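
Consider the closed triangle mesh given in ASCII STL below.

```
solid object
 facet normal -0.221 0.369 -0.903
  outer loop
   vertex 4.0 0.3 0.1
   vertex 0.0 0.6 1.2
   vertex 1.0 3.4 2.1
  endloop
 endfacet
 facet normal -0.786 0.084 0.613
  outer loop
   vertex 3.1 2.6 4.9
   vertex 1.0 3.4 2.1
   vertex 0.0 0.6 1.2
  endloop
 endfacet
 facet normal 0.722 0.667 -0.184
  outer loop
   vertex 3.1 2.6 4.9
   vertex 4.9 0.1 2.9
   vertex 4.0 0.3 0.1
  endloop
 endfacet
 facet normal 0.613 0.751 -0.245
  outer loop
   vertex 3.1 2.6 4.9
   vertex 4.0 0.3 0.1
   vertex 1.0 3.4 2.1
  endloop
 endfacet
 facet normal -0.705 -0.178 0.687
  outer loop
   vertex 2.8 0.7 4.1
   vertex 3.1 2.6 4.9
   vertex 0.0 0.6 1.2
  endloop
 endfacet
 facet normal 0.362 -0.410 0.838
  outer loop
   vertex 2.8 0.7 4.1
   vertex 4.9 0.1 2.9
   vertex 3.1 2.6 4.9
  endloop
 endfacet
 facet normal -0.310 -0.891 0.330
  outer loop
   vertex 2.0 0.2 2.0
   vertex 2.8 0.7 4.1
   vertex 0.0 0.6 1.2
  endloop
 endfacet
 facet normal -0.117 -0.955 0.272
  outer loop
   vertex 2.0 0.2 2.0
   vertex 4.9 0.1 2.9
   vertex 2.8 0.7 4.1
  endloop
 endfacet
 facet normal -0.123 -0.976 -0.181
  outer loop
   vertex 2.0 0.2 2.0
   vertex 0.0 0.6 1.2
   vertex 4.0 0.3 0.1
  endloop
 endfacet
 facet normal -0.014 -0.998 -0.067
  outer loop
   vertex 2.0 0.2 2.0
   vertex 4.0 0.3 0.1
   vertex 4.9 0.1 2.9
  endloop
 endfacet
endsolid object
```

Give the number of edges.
15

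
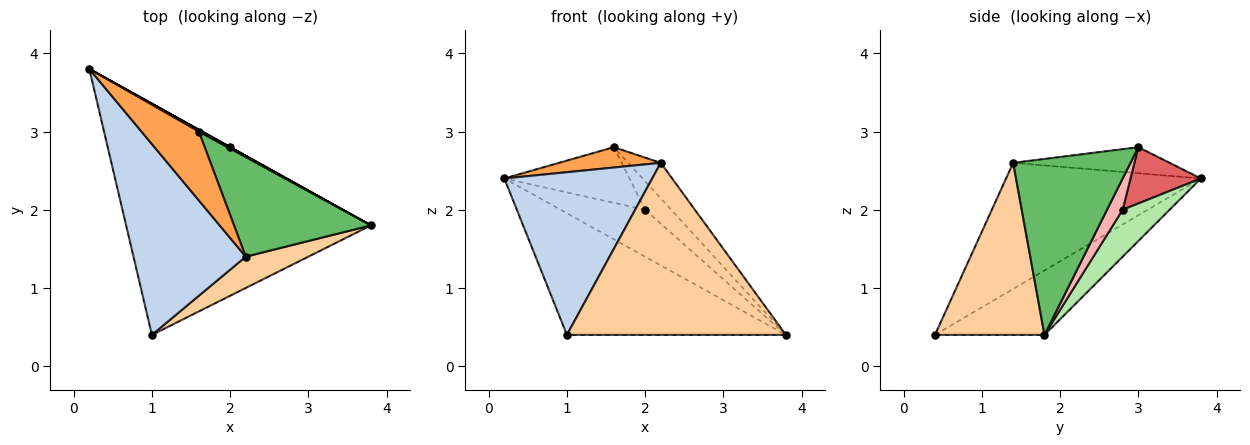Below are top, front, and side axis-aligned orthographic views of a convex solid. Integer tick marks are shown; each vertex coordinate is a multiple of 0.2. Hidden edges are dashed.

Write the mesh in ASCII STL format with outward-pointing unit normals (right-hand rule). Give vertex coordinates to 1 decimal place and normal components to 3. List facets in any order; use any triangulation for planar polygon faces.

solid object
 facet normal -0.227 0.454 -0.862
  outer loop
   vertex 1.0 0.4 0.4
   vertex 0.2 3.8 2.4
   vertex 3.8 1.8 0.4
  endloop
 endfacet
 facet normal -0.650 -0.493 0.579
  outer loop
   vertex 2.2 1.4 2.6
   vertex 0.2 3.8 2.4
   vertex 1.0 0.4 0.4
  endloop
 endfacet
 facet normal -0.400 -0.260 0.879
  outer loop
   vertex 2.2 1.4 2.6
   vertex 1.6 3.0 2.8
   vertex 0.2 3.8 2.4
  endloop
 endfacet
 facet normal 0.441 -0.883 0.161
  outer loop
   vertex 2.2 1.4 2.6
   vertex 1.0 0.4 0.4
   vertex 3.8 1.8 0.4
  endloop
 endfacet
 facet normal 0.771 0.214 0.600
  outer loop
   vertex 2.2 1.4 2.6
   vertex 3.8 1.8 0.4
   vertex 1.6 3.0 2.8
  endloop
 endfacet
 facet normal 0.486 0.874 0.000
  outer loop
   vertex 2.0 2.8 2.0
   vertex 3.8 1.8 0.4
   vertex 0.2 3.8 2.4
  endloop
 endfacet
 facet normal 0.490 0.871 0.027
  outer loop
   vertex 2.0 2.8 2.0
   vertex 0.2 3.8 2.4
   vertex 1.6 3.0 2.8
  endloop
 endfacet
 facet normal 0.514 0.857 0.043
  outer loop
   vertex 2.0 2.8 2.0
   vertex 1.6 3.0 2.8
   vertex 3.8 1.8 0.4
  endloop
 endfacet
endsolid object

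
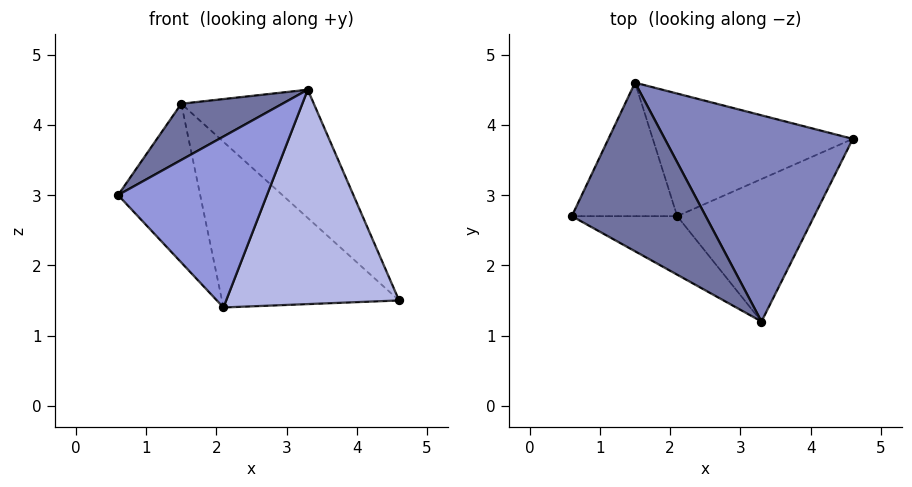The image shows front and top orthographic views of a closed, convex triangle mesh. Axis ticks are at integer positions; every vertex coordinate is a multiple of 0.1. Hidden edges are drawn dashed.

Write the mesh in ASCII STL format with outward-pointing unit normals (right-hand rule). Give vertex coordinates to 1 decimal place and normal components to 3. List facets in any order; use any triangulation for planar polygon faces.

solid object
 facet normal -0.575 -0.259 0.776
  outer loop
   vertex 1.5 4.6 4.3
   vertex 0.6 2.7 3.0
   vertex 3.3 1.2 4.5
  endloop
 endfacet
 facet normal 0.670 0.392 0.630
  outer loop
   vertex 1.5 4.6 4.3
   vertex 3.3 1.2 4.5
   vertex 4.6 3.8 1.5
  endloop
 endfacet
 facet normal -0.327 -0.894 -0.306
  outer loop
   vertex 2.1 2.7 1.4
   vertex 3.3 1.2 4.5
   vertex 0.6 2.7 3.0
  endloop
 endfacet
 facet normal 0.362 -0.776 -0.516
  outer loop
   vertex 2.1 2.7 1.4
   vertex 4.6 3.8 1.5
   vertex 3.3 1.2 4.5
  endloop
 endfacet
 facet normal -0.566 0.631 -0.531
  outer loop
   vertex 2.1 2.7 1.4
   vertex 0.6 2.7 3.0
   vertex 1.5 4.6 4.3
  endloop
 endfacet
 facet normal -0.313 0.763 -0.565
  outer loop
   vertex 2.1 2.7 1.4
   vertex 1.5 4.6 4.3
   vertex 4.6 3.8 1.5
  endloop
 endfacet
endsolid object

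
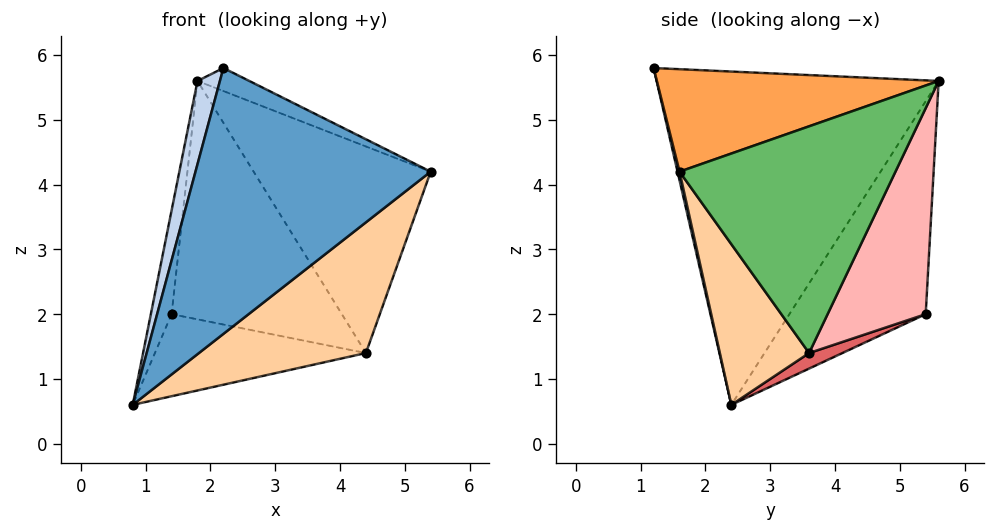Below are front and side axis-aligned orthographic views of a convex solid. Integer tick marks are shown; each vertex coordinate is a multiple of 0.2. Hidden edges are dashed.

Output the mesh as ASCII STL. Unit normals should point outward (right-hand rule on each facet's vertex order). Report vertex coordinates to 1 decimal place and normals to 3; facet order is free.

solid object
 facet normal 0.008 -0.974 -0.227
  outer loop
   vertex 2.2 1.2 5.8
   vertex 0.8 2.4 0.6
   vertex 5.4 1.6 4.2
  endloop
 endfacet
 facet normal -0.967 -0.077 0.243
  outer loop
   vertex 2.2 1.2 5.8
   vertex 1.8 5.6 5.6
   vertex 0.8 2.4 0.6
  endloop
 endfacet
 facet normal 0.438 0.080 0.896
  outer loop
   vertex 2.2 1.2 5.8
   vertex 5.4 1.6 4.2
   vertex 1.8 5.6 5.6
  endloop
 endfacet
 facet normal 0.368 -0.689 -0.624
  outer loop
   vertex 4.4 3.6 1.4
   vertex 5.4 1.6 4.2
   vertex 0.8 2.4 0.6
  endloop
 endfacet
 facet normal 0.761 0.624 0.174
  outer loop
   vertex 4.4 3.6 1.4
   vertex 1.8 5.6 5.6
   vertex 5.4 1.6 4.2
  endloop
 endfacet
 facet normal -0.984 0.150 0.101
  outer loop
   vertex 1.4 5.4 2.0
   vertex 0.8 2.4 0.6
   vertex 1.8 5.6 5.6
  endloop
 endfacet
 facet normal 0.065 0.411 -0.909
  outer loop
   vertex 1.4 5.4 2.0
   vertex 4.4 3.6 1.4
   vertex 0.8 2.4 0.6
  endloop
 endfacet
 facet normal 0.497 0.862 -0.103
  outer loop
   vertex 1.4 5.4 2.0
   vertex 1.8 5.6 5.6
   vertex 4.4 3.6 1.4
  endloop
 endfacet
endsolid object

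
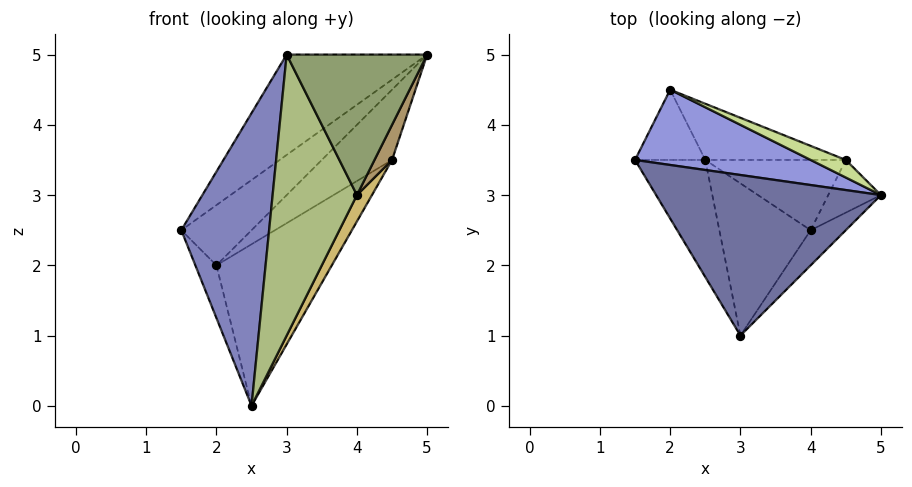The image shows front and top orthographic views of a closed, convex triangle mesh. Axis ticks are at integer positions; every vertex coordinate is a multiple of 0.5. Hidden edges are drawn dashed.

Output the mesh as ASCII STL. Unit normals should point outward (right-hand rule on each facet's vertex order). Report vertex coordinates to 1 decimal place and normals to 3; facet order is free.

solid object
 facet normal -0.468 0.468 0.749
  outer loop
   vertex 3.0 1.0 5.0
   vertex 5.0 3.0 5.0
   vertex 1.5 3.5 2.5
  endloop
 endfacet
 facet normal -0.680 -0.680 -0.272
  outer loop
   vertex 2.5 3.5 0.0
   vertex 3.0 1.0 5.0
   vertex 1.5 3.5 2.5
  endloop
 endfacet
 facet normal -0.424 0.566 0.707
  outer loop
   vertex 2.0 4.5 2.0
   vertex 1.5 3.5 2.5
   vertex 5.0 3.0 5.0
  endloop
 endfacet
 facet normal -0.894 0.268 -0.358
  outer loop
   vertex 2.0 4.5 2.0
   vertex 2.5 3.5 0.0
   vertex 1.5 3.5 2.5
  endloop
 endfacet
 facet normal 0.696 -0.696 -0.174
  outer loop
   vertex 4.0 2.5 3.0
   vertex 5.0 3.0 5.0
   vertex 3.0 1.0 5.0
  endloop
 endfacet
 facet normal 0.344 -0.826 -0.447
  outer loop
   vertex 4.0 2.5 3.0
   vertex 3.0 1.0 5.0
   vertex 2.5 3.5 0.0
  endloop
 endfacet
 facet normal 0.236 0.943 0.236
  outer loop
   vertex 4.5 3.5 3.5
   vertex 2.0 4.5 2.0
   vertex 5.0 3.0 5.0
  endloop
 endfacet
 facet normal 0.498 0.819 -0.285
  outer loop
   vertex 4.5 3.5 3.5
   vertex 2.5 3.5 0.0
   vertex 2.0 4.5 2.0
  endloop
 endfacet
 facet normal 0.889 -0.254 -0.381
  outer loop
   vertex 4.5 3.5 3.5
   vertex 5.0 3.0 5.0
   vertex 4.0 2.5 3.0
  endloop
 endfacet
 facet normal 0.854 -0.183 -0.488
  outer loop
   vertex 4.5 3.5 3.5
   vertex 4.0 2.5 3.0
   vertex 2.5 3.5 0.0
  endloop
 endfacet
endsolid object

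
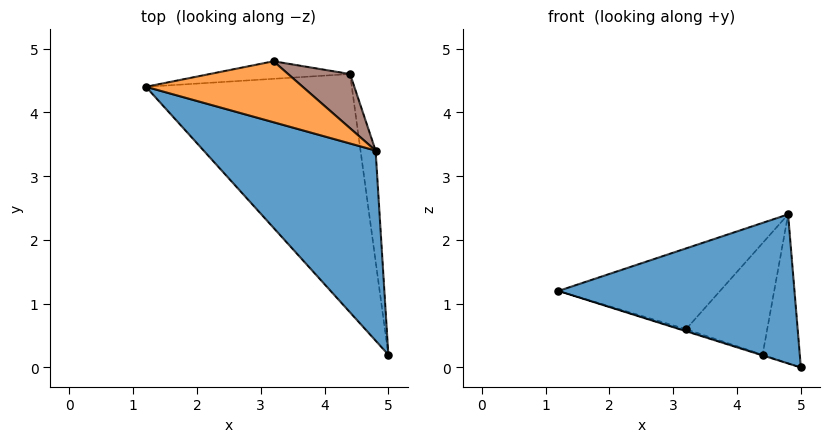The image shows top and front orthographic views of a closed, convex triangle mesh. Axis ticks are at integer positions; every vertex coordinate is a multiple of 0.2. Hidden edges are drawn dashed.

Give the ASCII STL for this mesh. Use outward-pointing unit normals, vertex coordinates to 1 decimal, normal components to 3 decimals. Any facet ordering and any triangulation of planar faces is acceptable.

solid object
 facet normal -0.398 -0.566 0.722
  outer loop
   vertex 4.8 3.4 2.4
   vertex 1.2 4.4 1.2
   vertex 5.0 0.2 0.0
  endloop
 endfacet
 facet normal 0.021 0.798 0.602
  outer loop
   vertex 3.2 4.8 0.6
   vertex 1.2 4.4 1.2
   vertex 4.8 3.4 2.4
  endloop
 endfacet
 facet normal -0.298 0.003 -0.954
  outer loop
   vertex 4.4 4.6 0.2
   vertex 5.0 0.2 0.0
   vertex 1.2 4.4 1.2
  endloop
 endfacet
 facet normal -0.302 0.086 -0.949
  outer loop
   vertex 4.4 4.6 0.2
   vertex 1.2 4.4 1.2
   vertex 3.2 4.8 0.6
  endloop
 endfacet
 facet normal 0.985 0.139 -0.103
  outer loop
   vertex 4.4 4.6 0.2
   vertex 4.8 3.4 2.4
   vertex 5.0 0.2 0.0
  endloop
 endfacet
 facet normal 0.283 0.863 0.419
  outer loop
   vertex 4.4 4.6 0.2
   vertex 3.2 4.8 0.6
   vertex 4.8 3.4 2.4
  endloop
 endfacet
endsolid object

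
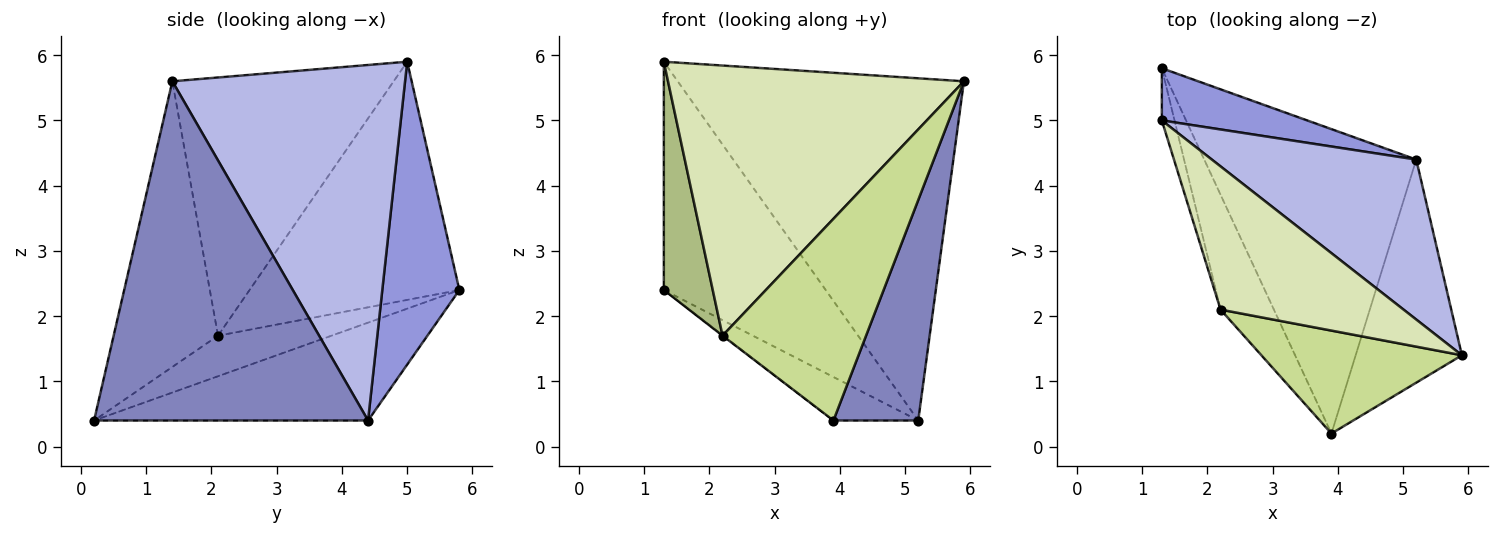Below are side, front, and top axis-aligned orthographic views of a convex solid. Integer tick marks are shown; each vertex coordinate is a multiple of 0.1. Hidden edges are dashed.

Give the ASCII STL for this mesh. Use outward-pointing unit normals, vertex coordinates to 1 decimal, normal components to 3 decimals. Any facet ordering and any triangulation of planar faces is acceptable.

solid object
 facet normal -0.416 0.129 -0.900
  outer loop
   vertex 5.2 4.4 0.4
   vertex 3.9 0.2 0.4
   vertex 1.3 5.8 2.4
  endloop
 endfacet
 facet normal 0.915 -0.283 -0.287
  outer loop
   vertex 5.2 4.4 0.4
   vertex 5.9 1.4 5.6
   vertex 3.9 0.2 0.4
  endloop
 endfacet
 facet normal 0.421 0.884 0.202
  outer loop
   vertex 5.2 4.4 0.4
   vertex 1.3 5.8 2.4
   vertex 1.3 5.0 5.9
  endloop
 endfacet
 facet normal 0.593 0.729 0.341
  outer loop
   vertex 5.2 4.4 0.4
   vertex 1.3 5.0 5.9
   vertex 5.9 1.4 5.6
  endloop
 endfacet
 facet normal -0.605 0.003 -0.796
  outer loop
   vertex 2.2 2.1 1.7
   vertex 1.3 5.8 2.4
   vertex 3.9 0.2 0.4
  endloop
 endfacet
 facet normal -0.973 -0.227 -0.052
  outer loop
   vertex 2.2 2.1 1.7
   vertex 1.3 5.0 5.9
   vertex 1.3 5.8 2.4
  endloop
 endfacet
 facet normal -0.544 -0.748 0.382
  outer loop
   vertex 2.2 2.1 1.7
   vertex 3.9 0.2 0.4
   vertex 5.9 1.4 5.6
  endloop
 endfacet
 facet normal -0.551 -0.737 0.391
  outer loop
   vertex 2.2 2.1 1.7
   vertex 5.9 1.4 5.6
   vertex 1.3 5.0 5.9
  endloop
 endfacet
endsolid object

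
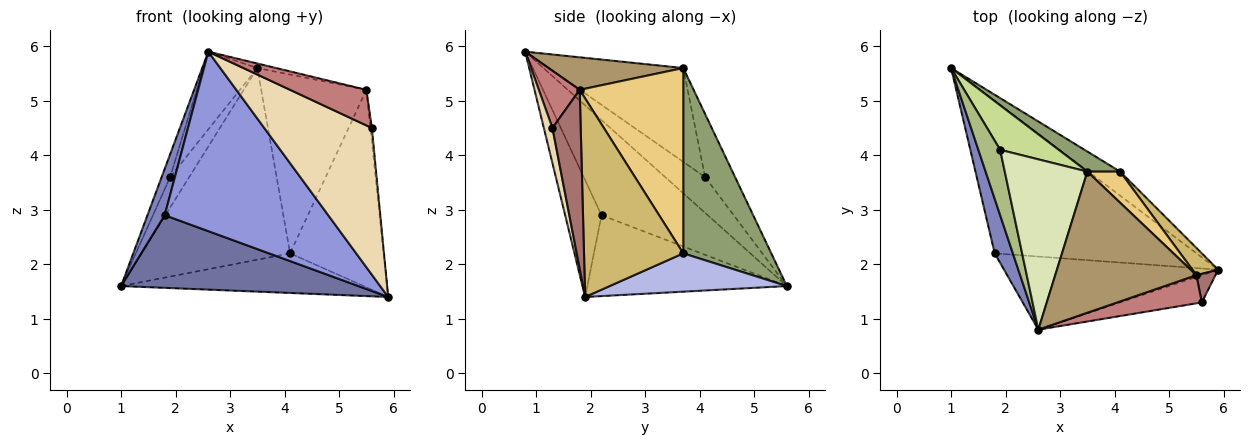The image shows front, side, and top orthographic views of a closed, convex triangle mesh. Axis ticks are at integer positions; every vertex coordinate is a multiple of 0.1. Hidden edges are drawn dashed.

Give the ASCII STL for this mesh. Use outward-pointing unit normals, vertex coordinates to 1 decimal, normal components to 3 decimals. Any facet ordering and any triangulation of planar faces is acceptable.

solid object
 facet normal -0.340 -0.405 -0.849
  outer loop
   vertex 1.8 2.2 2.9
   vertex 1.0 5.6 1.6
   vertex 5.9 1.9 1.4
  endloop
 endfacet
 facet normal -0.970 -0.157 0.185
  outer loop
   vertex 1.8 2.2 2.9
   vertex 2.6 0.8 5.9
   vertex 1.0 5.6 1.6
  endloop
 endfacet
 facet normal -0.202 -0.907 -0.370
  outer loop
   vertex 1.8 2.2 2.9
   vertex 5.9 1.9 1.4
   vertex 2.6 0.8 5.9
  endloop
 endfacet
 facet normal 0.530 0.725 -0.440
  outer loop
   vertex 4.1 3.7 2.2
   vertex 5.9 1.9 1.4
   vertex 1.0 5.6 1.6
  endloop
 endfacet
 facet normal 0.508 0.857 0.090
  outer loop
   vertex 4.1 3.7 2.2
   vertex 1.0 5.6 1.6
   vertex 3.5 3.7 5.6
  endloop
 endfacet
 facet normal -0.840 0.179 0.512
  outer loop
   vertex 1.9 4.1 3.6
   vertex 1.0 5.6 1.6
   vertex 2.6 0.8 5.9
  endloop
 endfacet
 facet normal -0.664 0.423 0.616
  outer loop
   vertex 1.9 4.1 3.6
   vertex 3.5 3.7 5.6
   vertex 1.0 5.6 1.6
  endloop
 endfacet
 facet normal -0.719 0.288 0.633
  outer loop
   vertex 1.9 4.1 3.6
   vertex 2.6 0.8 5.9
   vertex 3.5 3.7 5.6
  endloop
 endfacet
 facet normal 0.224 0.031 0.974
  outer loop
   vertex 5.5 1.8 5.2
   vertex 3.5 3.7 5.6
   vertex 2.6 0.8 5.9
  endloop
 endfacet
 facet normal 0.725 0.683 0.094
  outer loop
   vertex 5.5 1.8 5.2
   vertex 5.9 1.9 1.4
   vertex 4.1 3.7 2.2
  endloop
 endfacet
 facet normal 0.696 0.707 0.123
  outer loop
   vertex 5.5 1.8 5.2
   vertex 4.1 3.7 2.2
   vertex 3.5 3.7 5.6
  endloop
 endfacet
 facet normal 0.078 -0.980 -0.182
  outer loop
   vertex 5.6 1.3 4.5
   vertex 2.6 0.8 5.9
   vertex 5.9 1.9 1.4
  endloop
 endfacet
 facet normal 0.993 0.050 0.106
  outer loop
   vertex 5.6 1.3 4.5
   vertex 5.9 1.9 1.4
   vertex 5.5 1.8 5.2
  endloop
 endfacet
 facet normal 0.387 -0.723 0.572
  outer loop
   vertex 5.6 1.3 4.5
   vertex 5.5 1.8 5.2
   vertex 2.6 0.8 5.9
  endloop
 endfacet
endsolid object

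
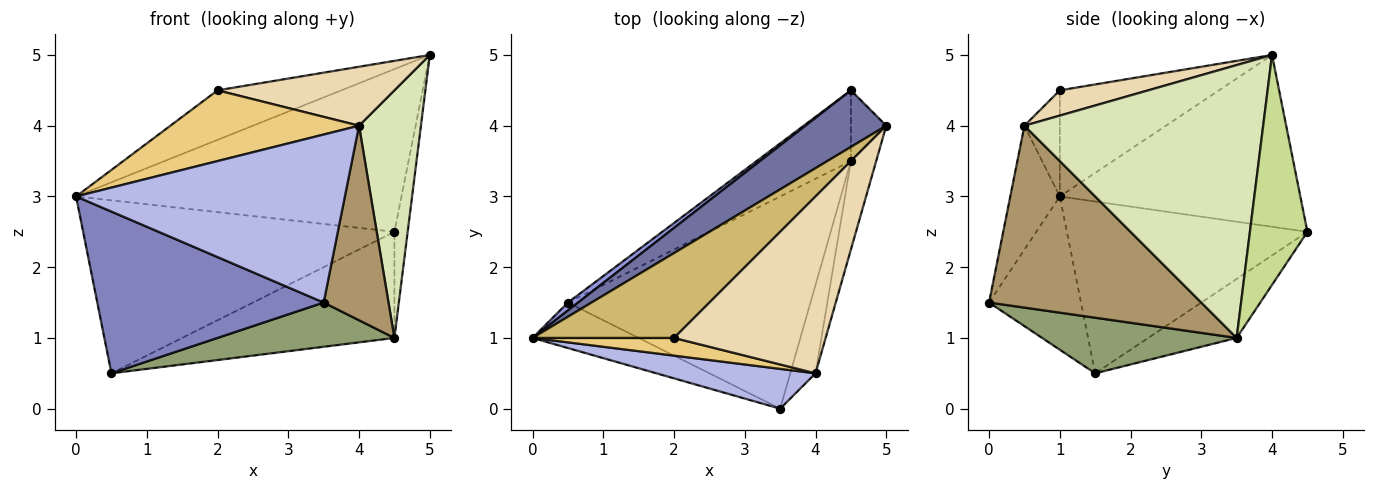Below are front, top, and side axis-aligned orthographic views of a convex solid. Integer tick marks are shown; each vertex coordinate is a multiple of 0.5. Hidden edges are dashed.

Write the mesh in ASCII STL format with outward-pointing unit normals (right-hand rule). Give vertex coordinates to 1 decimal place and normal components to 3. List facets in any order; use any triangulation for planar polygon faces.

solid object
 facet normal -0.572 0.774 0.269
  outer loop
   vertex 4.5 4.5 2.5
   vertex 0.0 1.0 3.0
   vertex 5.0 4.0 5.0
  endloop
 endfacet
 facet normal -0.364 -0.897 -0.252
  outer loop
   vertex 0.5 1.5 0.5
   vertex 3.5 0.0 1.5
   vertex 0.0 1.0 3.0
  endloop
 endfacet
 facet normal -0.611 0.791 0.036
  outer loop
   vertex 0.5 1.5 0.5
   vertex 0.0 1.0 3.0
   vertex 4.5 4.5 2.5
  endloop
 endfacet
 facet normal -0.176 -0.958 0.227
  outer loop
   vertex 4.0 0.5 4.0
   vertex 0.0 1.0 3.0
   vertex 3.5 0.0 1.5
  endloop
 endfacet
 facet normal 0.219 -0.199 -0.955
  outer loop
   vertex 4.5 3.5 1.0
   vertex 3.5 0.0 1.5
   vertex 0.5 1.5 0.5
  endloop
 endfacet
 facet normal -0.328 0.786 -0.524
  outer loop
   vertex 4.5 3.5 1.0
   vertex 0.5 1.5 0.5
   vertex 4.5 4.5 2.5
  endloop
 endfacet
 facet normal 0.964 0.222 -0.148
  outer loop
   vertex 4.5 3.5 1.0
   vertex 4.5 4.5 2.5
   vertex 5.0 4.0 5.0
  endloop
 endfacet
 facet normal 0.964 -0.250 -0.089
  outer loop
   vertex 4.5 3.5 1.0
   vertex 5.0 4.0 5.0
   vertex 4.0 0.5 4.0
  endloop
 endfacet
 facet normal 0.948 -0.290 -0.132
  outer loop
   vertex 4.5 3.5 1.0
   vertex 4.0 0.5 4.0
   vertex 3.5 0.0 1.5
  endloop
 endfacet
 facet normal -0.544 0.423 0.725
  outer loop
   vertex 2.0 1.0 4.5
   vertex 5.0 4.0 5.0
   vertex 0.0 1.0 3.0
  endloop
 endfacet
 facet normal -0.179 -0.954 0.239
  outer loop
   vertex 2.0 1.0 4.5
   vertex 0.0 1.0 3.0
   vertex 4.0 0.5 4.0
  endloop
 endfacet
 facet normal 0.156 -0.312 0.937
  outer loop
   vertex 2.0 1.0 4.5
   vertex 4.0 0.5 4.0
   vertex 5.0 4.0 5.0
  endloop
 endfacet
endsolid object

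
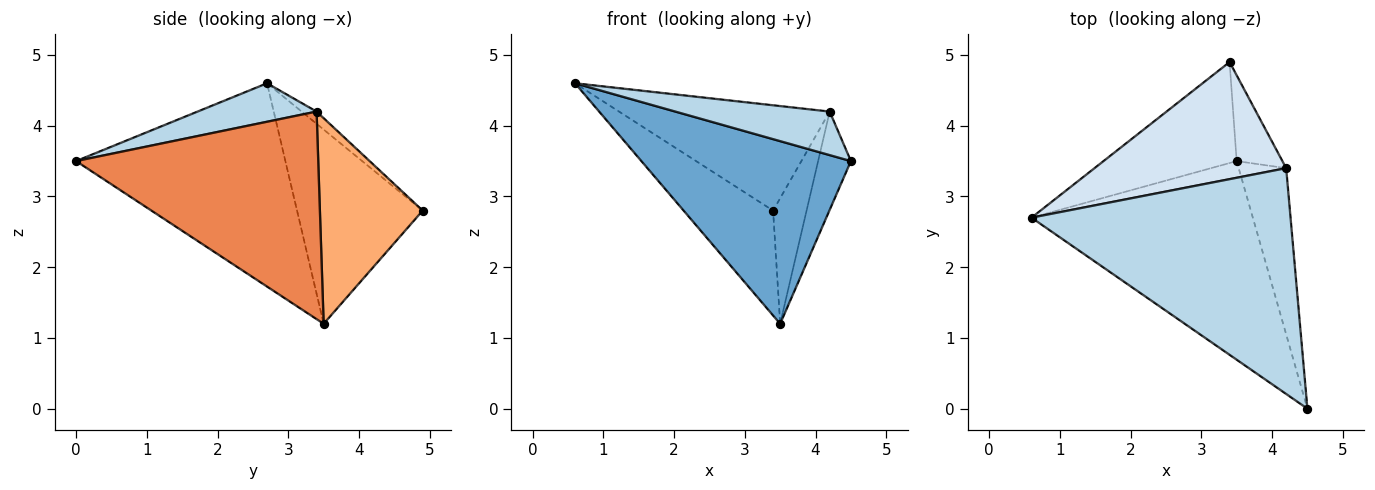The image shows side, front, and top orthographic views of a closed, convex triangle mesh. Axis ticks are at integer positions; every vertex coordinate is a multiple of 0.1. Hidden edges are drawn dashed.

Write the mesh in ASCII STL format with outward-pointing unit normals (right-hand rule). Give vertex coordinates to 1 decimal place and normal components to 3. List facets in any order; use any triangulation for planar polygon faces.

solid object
 facet normal -0.560 -0.561 -0.610
  outer loop
   vertex 3.5 3.5 1.2
   vertex 4.5 0.0 3.5
   vertex 0.6 2.7 4.6
  endloop
 endfacet
 facet normal -0.711 0.506 -0.488
  outer loop
   vertex 3.5 3.5 1.2
   vertex 0.6 2.7 4.6
   vertex 3.4 4.9 2.8
  endloop
 endfacet
 facet normal 0.144 -0.187 0.972
  outer loop
   vertex 4.2 3.4 4.2
   vertex 0.6 2.7 4.6
   vertex 4.5 0.0 3.5
  endloop
 endfacet
 facet normal -0.047 0.668 0.743
  outer loop
   vertex 4.2 3.4 4.2
   vertex 3.4 4.9 2.8
   vertex 0.6 2.7 4.6
  endloop
 endfacet
 facet normal 0.966 0.131 -0.221
  outer loop
   vertex 4.2 3.4 4.2
   vertex 4.5 0.0 3.5
   vertex 3.5 3.5 1.2
  endloop
 endfacet
 facet normal 0.930 0.303 -0.207
  outer loop
   vertex 4.2 3.4 4.2
   vertex 3.5 3.5 1.2
   vertex 3.4 4.9 2.8
  endloop
 endfacet
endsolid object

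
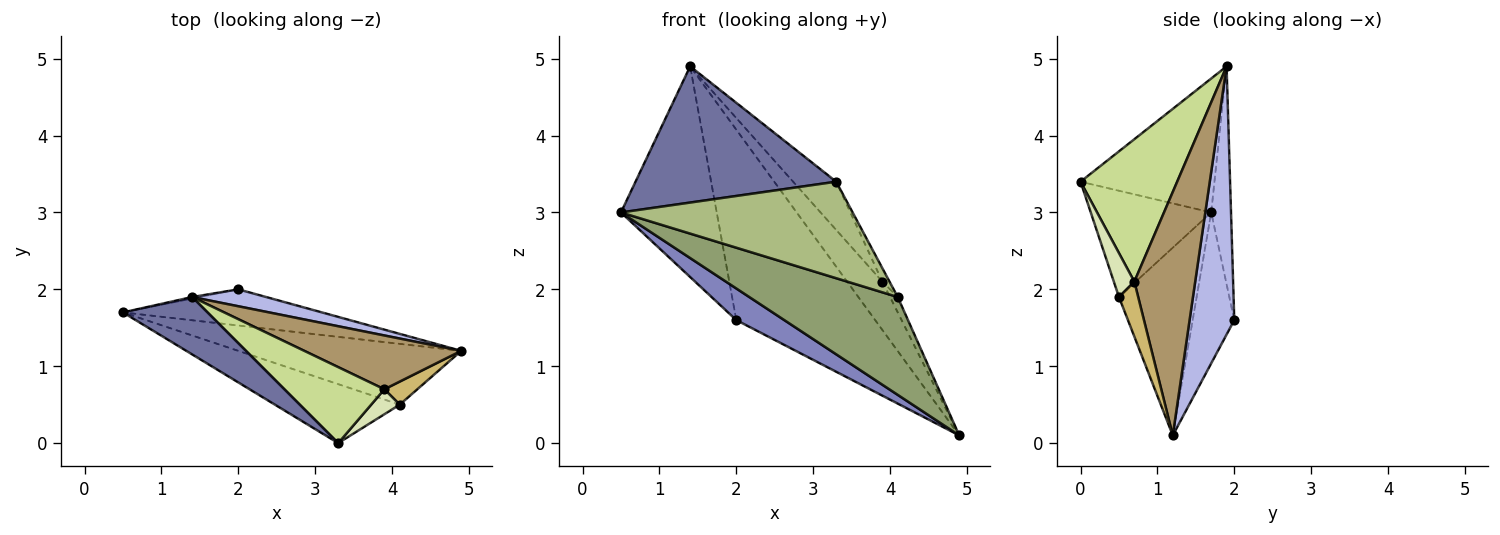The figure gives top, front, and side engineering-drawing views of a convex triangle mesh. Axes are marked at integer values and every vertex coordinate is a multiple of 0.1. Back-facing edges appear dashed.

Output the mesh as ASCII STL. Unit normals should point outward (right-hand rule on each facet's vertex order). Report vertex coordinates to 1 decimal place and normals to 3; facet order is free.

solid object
 facet normal -0.524 -0.785 0.331
  outer loop
   vertex 1.4 1.9 4.9
   vertex 0.5 1.7 3.0
   vertex 3.3 0.0 3.4
  endloop
 endfacet
 facet normal -0.496 -0.572 -0.654
  outer loop
   vertex 2.0 2.0 1.6
   vertex 4.9 1.2 0.1
   vertex 0.5 1.7 3.0
  endloop
 endfacet
 facet normal -0.203 0.979 -0.007
  outer loop
   vertex 2.0 2.0 1.6
   vertex 0.5 1.7 3.0
   vertex 1.4 1.9 4.9
  endloop
 endfacet
 facet normal 0.305 0.949 0.084
  outer loop
   vertex 2.0 2.0 1.6
   vertex 1.4 1.9 4.9
   vertex 4.9 1.2 0.1
  endloop
 endfacet
 facet normal -0.406 -0.776 -0.482
  outer loop
   vertex 4.1 0.5 1.9
   vertex 0.5 1.7 3.0
   vertex 4.9 1.2 0.1
  endloop
 endfacet
 facet normal -0.406 -0.780 -0.476
  outer loop
   vertex 4.1 0.5 1.9
   vertex 3.3 0.0 3.4
   vertex 0.5 1.7 3.0
  endloop
 endfacet
 facet normal 0.769 0.343 0.540
  outer loop
   vertex 3.9 0.7 2.1
   vertex 1.4 1.9 4.9
   vertex 3.3 0.0 3.4
  endloop
 endfacet
 facet normal 0.805 0.282 0.523
  outer loop
   vertex 3.9 0.7 2.1
   vertex 3.3 0.0 3.4
   vertex 4.1 0.5 1.9
  endloop
 endfacet
 facet normal 0.756 0.438 0.487
  outer loop
   vertex 3.9 0.7 2.1
   vertex 4.9 1.2 0.1
   vertex 1.4 1.9 4.9
  endloop
 endfacet
 facet normal 0.811 0.324 0.487
  outer loop
   vertex 3.9 0.7 2.1
   vertex 4.1 0.5 1.9
   vertex 4.9 1.2 0.1
  endloop
 endfacet
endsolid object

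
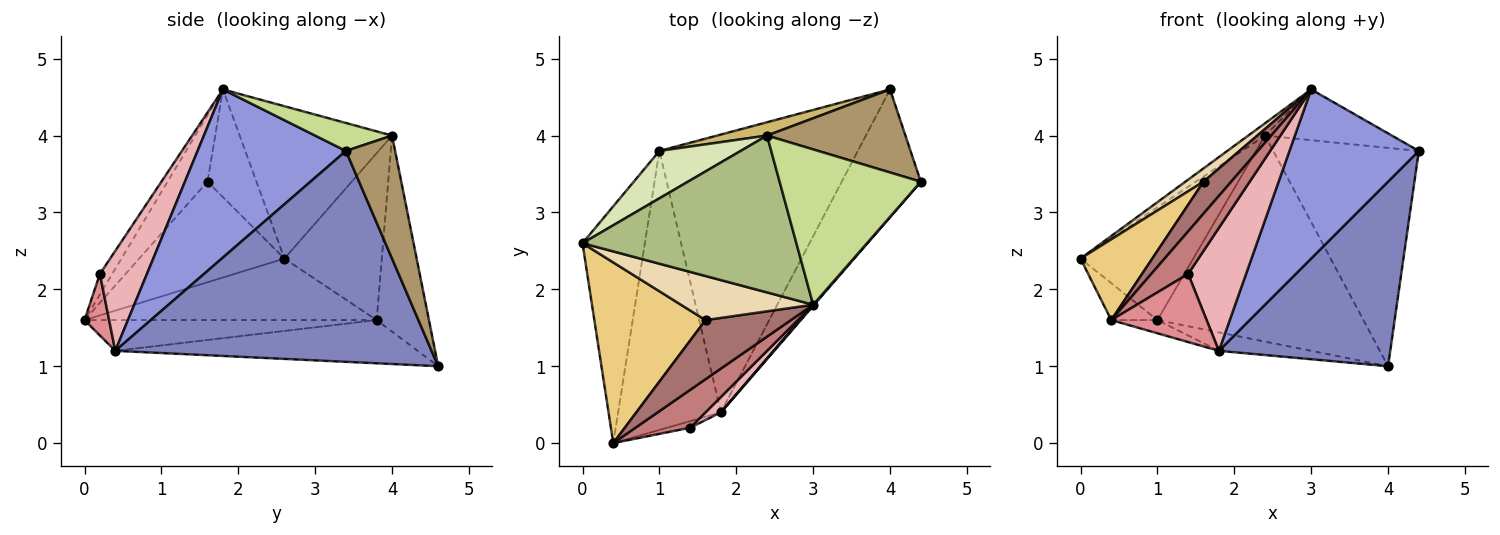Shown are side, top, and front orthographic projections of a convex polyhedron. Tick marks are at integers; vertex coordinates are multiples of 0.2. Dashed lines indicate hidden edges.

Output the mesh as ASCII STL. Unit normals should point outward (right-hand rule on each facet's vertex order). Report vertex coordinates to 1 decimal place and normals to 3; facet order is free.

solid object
 facet normal -0.698 0.110 -0.707
  outer loop
   vertex 1.0 3.8 1.6
   vertex 0.4 0.0 1.6
   vertex 0.0 2.6 2.4
  endloop
 endfacet
 facet normal 0.835 -0.452 -0.313
  outer loop
   vertex 1.8 0.4 1.2
   vertex 4.0 4.6 1.0
   vertex 4.4 3.4 3.8
  endloop
 endfacet
 facet normal 0.754 -0.657 0.005
  outer loop
   vertex 1.8 0.4 1.2
   vertex 4.4 3.4 3.8
   vertex 3.0 1.8 4.6
  endloop
 endfacet
 facet normal -0.286 0.045 -0.957
  outer loop
   vertex 1.8 0.4 1.2
   vertex 0.4 0.0 1.6
   vertex 1.0 3.8 1.6
  endloop
 endfacet
 facet normal -0.212 0.065 -0.975
  outer loop
   vertex 1.8 0.4 1.2
   vertex 1.0 3.8 1.6
   vertex 4.0 4.6 1.0
  endloop
 endfacet
 facet normal -0.579 0.064 0.813
  outer loop
   vertex 2.4 4.0 4.0
   vertex 0.0 2.6 2.4
   vertex 3.0 1.8 4.6
  endloop
 endfacet
 facet normal 0.185 0.305 0.934
  outer loop
   vertex 2.4 4.0 4.0
   vertex 3.0 1.8 4.6
   vertex 4.4 3.4 3.8
  endloop
 endfacet
 facet normal -0.623 0.721 0.303
  outer loop
   vertex 2.4 4.0 4.0
   vertex 1.0 3.8 1.6
   vertex 0.0 2.6 2.4
  endloop
 endfacet
 facet normal 0.301 0.891 0.339
  outer loop
   vertex 2.4 4.0 4.0
   vertex 4.4 3.4 3.8
   vertex 4.0 4.6 1.0
  endloop
 endfacet
 facet normal -0.245 0.967 0.063
  outer loop
   vertex 2.4 4.0 4.0
   vertex 4.0 4.6 1.0
   vertex 1.0 3.8 1.6
  endloop
 endfacet
 facet normal -0.637 -0.315 0.704
  outer loop
   vertex 1.6 1.6 3.4
   vertex 0.0 2.6 2.4
   vertex 0.4 0.0 1.6
  endloop
 endfacet
 facet normal -0.615 -0.228 0.755
  outer loop
   vertex 1.6 1.6 3.4
   vertex 3.0 1.8 4.6
   vertex 0.0 2.6 2.4
  endloop
 endfacet
 facet normal -0.566 -0.392 0.725
  outer loop
   vertex 1.6 1.6 3.4
   vertex 0.4 0.0 1.6
   vertex 3.0 1.8 4.6
  endloop
 endfacet
 facet normal -0.242 -0.725 0.645
  outer loop
   vertex 1.4 0.2 2.2
   vertex 3.0 1.8 4.6
   vertex 0.4 0.0 1.6
  endloop
 endfacet
 facet normal 0.249 -0.964 -0.093
  outer loop
   vertex 1.4 0.2 2.2
   vertex 0.4 0.0 1.6
   vertex 1.8 0.4 1.2
  endloop
 endfacet
 facet normal 0.628 -0.772 0.097
  outer loop
   vertex 1.4 0.2 2.2
   vertex 1.8 0.4 1.2
   vertex 3.0 1.8 4.6
  endloop
 endfacet
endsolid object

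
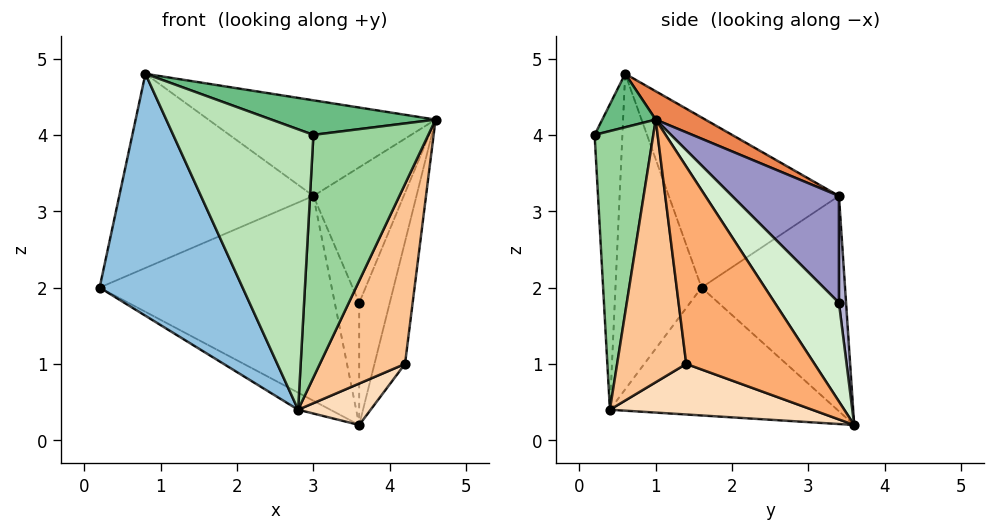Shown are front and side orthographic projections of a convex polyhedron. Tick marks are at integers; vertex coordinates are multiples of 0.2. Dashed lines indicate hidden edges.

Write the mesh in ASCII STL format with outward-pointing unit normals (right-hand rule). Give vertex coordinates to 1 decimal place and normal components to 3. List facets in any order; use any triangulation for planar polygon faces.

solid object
 facet normal -0.499 0.071 -0.864
  outer loop
   vertex 2.8 0.4 0.4
   vertex 0.2 1.6 2.0
   vertex 3.6 3.6 0.2
  endloop
 endfacet
 facet normal -0.506 -0.841 -0.192
  outer loop
   vertex 2.8 0.4 0.4
   vertex 0.8 0.6 4.8
   vertex 0.2 1.6 2.0
  endloop
 endfacet
 facet normal -0.525 0.850 -0.048
  outer loop
   vertex 3.0 3.4 3.2
   vertex 3.6 3.6 0.2
   vertex 0.2 1.6 2.0
  endloop
 endfacet
 facet normal -0.610 0.696 0.379
  outer loop
   vertex 3.0 3.4 3.2
   vertex 0.2 1.6 2.0
   vertex 0.8 0.6 4.8
  endloop
 endfacet
 facet normal 0.095 0.436 0.895
  outer loop
   vertex 3.0 3.4 3.2
   vertex 0.8 0.6 4.8
   vertex 4.6 1.0 4.2
  endloop
 endfacet
 facet normal 0.969 0.231 -0.092
  outer loop
   vertex 4.2 1.4 1.0
   vertex 3.6 3.6 0.2
   vertex 4.6 1.0 4.2
  endloop
 endfacet
 facet normal 0.621 -0.765 -0.173
  outer loop
   vertex 4.2 1.4 1.0
   vertex 4.6 1.0 4.2
   vertex 2.8 0.4 0.4
  endloop
 endfacet
 facet normal 0.491 -0.176 -0.853
  outer loop
   vertex 4.2 1.4 1.0
   vertex 2.8 0.4 0.4
   vertex 3.6 3.6 0.2
  endloop
 endfacet
 facet normal 0.186 -0.572 0.799
  outer loop
   vertex 3.0 0.2 4.0
   vertex 4.6 1.0 4.2
   vertex 0.8 0.6 4.8
  endloop
 endfacet
 facet normal 0.453 -0.888 -0.075
  outer loop
   vertex 3.0 0.2 4.0
   vertex 2.8 0.4 0.4
   vertex 4.6 1.0 4.2
  endloop
 endfacet
 facet normal -0.194 -0.980 -0.044
  outer loop
   vertex 3.0 0.2 4.0
   vertex 0.8 0.6 4.8
   vertex 2.8 0.4 0.4
  endloop
 endfacet
 facet normal 0.902 0.429 0.054
  outer loop
   vertex 3.6 3.4 1.8
   vertex 4.6 1.0 4.2
   vertex 3.6 3.6 0.2
  endloop
 endfacet
 facet normal 0.726 0.614 0.311
  outer loop
   vertex 3.6 3.4 1.8
   vertex 3.0 3.4 3.2
   vertex 4.6 1.0 4.2
  endloop
 endfacet
 facet normal 0.278 0.953 0.119
  outer loop
   vertex 3.6 3.4 1.8
   vertex 3.6 3.6 0.2
   vertex 3.0 3.4 3.2
  endloop
 endfacet
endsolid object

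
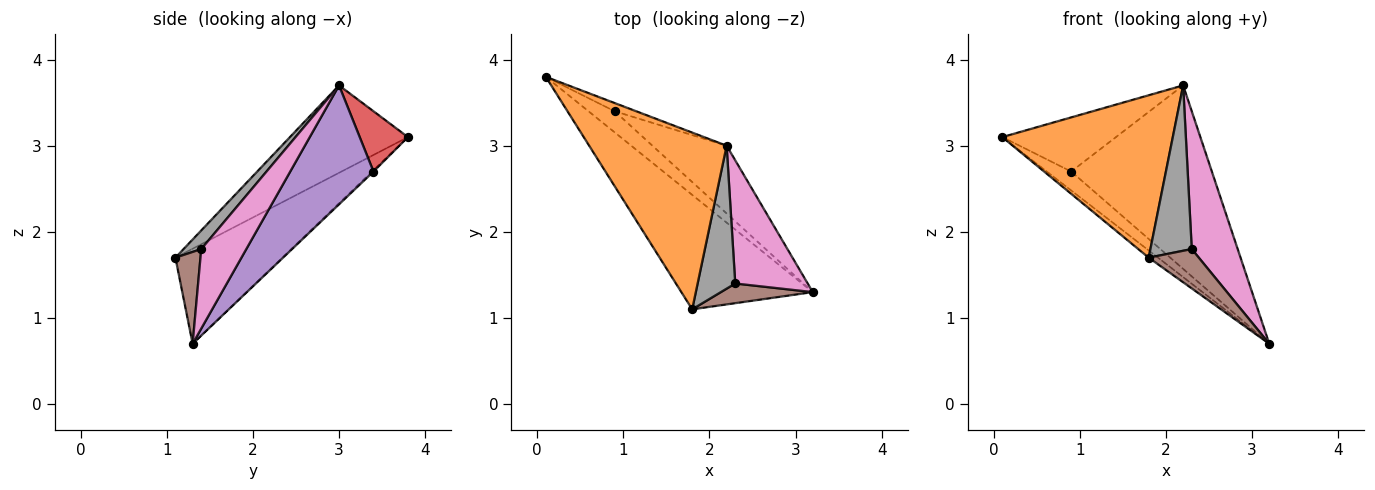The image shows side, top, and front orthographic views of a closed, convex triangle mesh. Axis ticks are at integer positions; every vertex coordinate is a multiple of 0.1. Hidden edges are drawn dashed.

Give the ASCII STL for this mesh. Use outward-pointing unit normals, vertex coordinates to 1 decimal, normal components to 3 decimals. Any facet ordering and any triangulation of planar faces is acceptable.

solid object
 facet normal -0.585 0.051 -0.809
  outer loop
   vertex 1.8 1.1 1.7
   vertex 0.1 3.8 3.1
   vertex 3.2 1.3 0.7
  endloop
 endfacet
 facet normal -0.424 -0.613 0.667
  outer loop
   vertex 2.2 3.0 3.7
   vertex 0.1 3.8 3.1
   vertex 1.8 1.1 1.7
  endloop
 endfacet
 facet normal -0.039 0.666 -0.745
  outer loop
   vertex 0.9 3.4 2.7
   vertex 3.2 1.3 0.7
   vertex 0.1 3.8 3.1
  endloop
 endfacet
 facet normal 0.387 0.912 -0.138
  outer loop
   vertex 0.9 3.4 2.7
   vertex 0.1 3.8 3.1
   vertex 2.2 3.0 3.7
  endloop
 endfacet
 facet normal 0.485 0.820 -0.303
  outer loop
   vertex 0.9 3.4 2.7
   vertex 2.2 3.0 3.7
   vertex 3.2 1.3 0.7
  endloop
 endfacet
 facet normal 0.408 -0.816 0.408
  outer loop
   vertex 2.3 1.4 1.8
   vertex 1.8 1.1 1.7
   vertex 3.2 1.3 0.7
  endloop
 endfacet
 facet normal 0.590 -0.602 0.538
  outer loop
   vertex 2.3 1.4 1.8
   vertex 3.2 1.3 0.7
   vertex 2.2 3.0 3.7
  endloop
 endfacet
 facet normal 0.307 -0.720 0.622
  outer loop
   vertex 2.3 1.4 1.8
   vertex 2.2 3.0 3.7
   vertex 1.8 1.1 1.7
  endloop
 endfacet
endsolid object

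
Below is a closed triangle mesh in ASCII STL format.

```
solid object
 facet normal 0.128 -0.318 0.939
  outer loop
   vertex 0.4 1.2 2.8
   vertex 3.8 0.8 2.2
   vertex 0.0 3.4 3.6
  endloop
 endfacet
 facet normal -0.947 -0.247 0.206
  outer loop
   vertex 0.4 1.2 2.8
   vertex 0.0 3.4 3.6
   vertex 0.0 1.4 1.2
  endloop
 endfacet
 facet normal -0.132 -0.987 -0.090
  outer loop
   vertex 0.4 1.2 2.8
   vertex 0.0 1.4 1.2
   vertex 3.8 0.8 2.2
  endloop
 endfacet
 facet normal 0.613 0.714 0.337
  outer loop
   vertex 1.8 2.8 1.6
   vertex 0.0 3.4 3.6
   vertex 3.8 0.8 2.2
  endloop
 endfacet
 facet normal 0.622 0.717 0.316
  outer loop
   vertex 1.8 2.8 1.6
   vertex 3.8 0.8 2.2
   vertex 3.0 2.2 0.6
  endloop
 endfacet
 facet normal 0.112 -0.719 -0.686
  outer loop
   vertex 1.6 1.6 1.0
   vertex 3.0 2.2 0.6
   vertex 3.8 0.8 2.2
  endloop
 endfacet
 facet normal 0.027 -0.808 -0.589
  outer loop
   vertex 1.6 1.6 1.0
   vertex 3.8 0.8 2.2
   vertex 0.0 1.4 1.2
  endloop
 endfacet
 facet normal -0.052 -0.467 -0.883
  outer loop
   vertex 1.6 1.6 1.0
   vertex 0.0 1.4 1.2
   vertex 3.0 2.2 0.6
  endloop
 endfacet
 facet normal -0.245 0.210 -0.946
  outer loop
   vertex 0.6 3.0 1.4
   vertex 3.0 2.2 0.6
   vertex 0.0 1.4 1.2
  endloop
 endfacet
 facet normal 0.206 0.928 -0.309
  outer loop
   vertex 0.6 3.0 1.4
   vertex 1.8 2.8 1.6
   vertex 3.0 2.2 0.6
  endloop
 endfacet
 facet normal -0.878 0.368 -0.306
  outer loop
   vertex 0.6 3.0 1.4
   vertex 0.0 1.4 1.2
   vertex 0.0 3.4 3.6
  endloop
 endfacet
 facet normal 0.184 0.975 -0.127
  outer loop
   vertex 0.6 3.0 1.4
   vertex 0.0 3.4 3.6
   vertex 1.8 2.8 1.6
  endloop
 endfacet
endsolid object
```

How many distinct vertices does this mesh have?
8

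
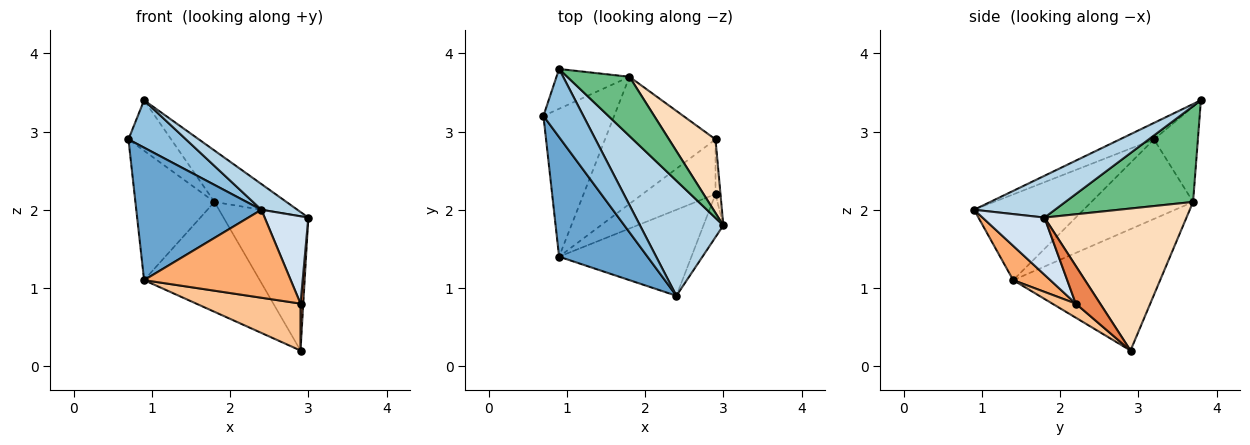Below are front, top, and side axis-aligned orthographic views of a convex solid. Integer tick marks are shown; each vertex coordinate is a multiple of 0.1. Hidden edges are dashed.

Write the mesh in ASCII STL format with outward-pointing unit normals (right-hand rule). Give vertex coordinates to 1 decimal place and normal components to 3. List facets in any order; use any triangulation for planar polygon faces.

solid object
 facet normal -0.545 -0.622 0.562
  outer loop
   vertex 0.9 1.4 1.1
   vertex 2.4 0.9 2.0
   vertex 0.7 3.2 2.9
  endloop
 endfacet
 facet normal -0.320 -0.541 0.778
  outer loop
   vertex 0.9 3.8 3.4
   vertex 0.7 3.2 2.9
   vertex 2.4 0.9 2.0
  endloop
 endfacet
 facet normal 0.440 -0.196 0.877
  outer loop
   vertex 0.9 3.8 3.4
   vertex 2.4 0.9 2.0
   vertex 3.0 1.8 1.9
  endloop
 endfacet
 facet normal 0.786 -0.554 -0.273
  outer loop
   vertex 2.9 2.2 0.8
   vertex 3.0 1.8 1.9
   vertex 2.4 0.9 2.0
  endloop
 endfacet
 facet normal 0.985 -0.112 -0.130
  outer loop
   vertex 2.9 2.2 0.8
   vertex 2.9 2.9 0.2
   vertex 3.0 1.8 1.9
  endloop
 endfacet
 facet normal 0.178 -0.704 -0.688
  outer loop
   vertex 2.9 2.2 0.8
   vertex 2.4 0.9 2.0
   vertex 0.9 1.4 1.1
  endloop
 endfacet
 facet normal 0.145 -0.644 -0.751
  outer loop
   vertex 2.9 2.2 0.8
   vertex 0.9 1.4 1.1
   vertex 2.9 2.9 0.2
  endloop
 endfacet
 facet normal 0.827 0.494 0.271
  outer loop
   vertex 1.8 3.7 2.1
   vertex 3.0 1.8 1.9
   vertex 2.9 2.9 0.2
  endloop
 endfacet
 facet normal 0.758 0.427 0.492
  outer loop
   vertex 1.8 3.7 2.1
   vertex 0.9 3.8 3.4
   vertex 3.0 1.8 1.9
  endloop
 endfacet
 facet normal -0.628 0.611 -0.482
  outer loop
   vertex 1.8 3.7 2.1
   vertex 0.7 3.2 2.9
   vertex 0.9 3.8 3.4
  endloop
 endfacet
 facet normal -0.646 0.503 -0.574
  outer loop
   vertex 1.8 3.7 2.1
   vertex 0.9 1.4 1.1
   vertex 0.7 3.2 2.9
  endloop
 endfacet
 facet normal -0.639 0.503 -0.582
  outer loop
   vertex 1.8 3.7 2.1
   vertex 2.9 2.9 0.2
   vertex 0.9 1.4 1.1
  endloop
 endfacet
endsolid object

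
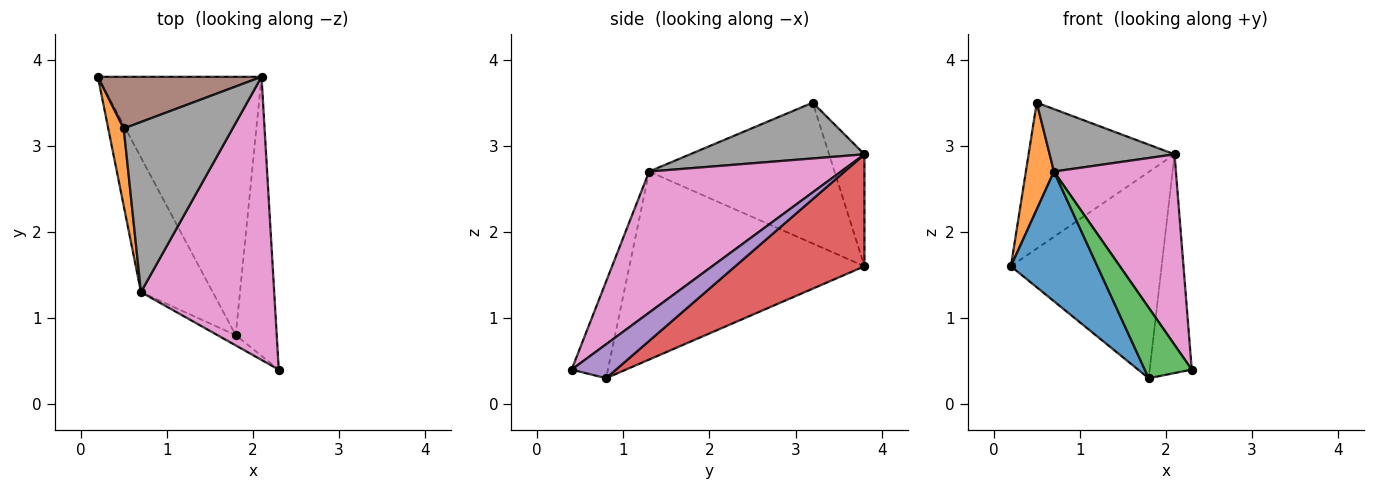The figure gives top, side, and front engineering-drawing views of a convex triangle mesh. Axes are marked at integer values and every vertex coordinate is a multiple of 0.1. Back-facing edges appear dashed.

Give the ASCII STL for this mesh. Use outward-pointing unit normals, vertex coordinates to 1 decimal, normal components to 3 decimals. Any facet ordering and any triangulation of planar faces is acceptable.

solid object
 facet normal -0.884 -0.325 -0.337
  outer loop
   vertex 0.7 1.3 2.7
   vertex 0.2 3.8 1.6
   vertex 1.8 0.8 0.3
  endloop
 endfacet
 facet normal -0.983 -0.149 0.108
  outer loop
   vertex 0.7 1.3 2.7
   vertex 0.5 3.2 3.5
   vertex 0.2 3.8 1.6
  endloop
 endfacet
 facet normal -0.607 -0.787 -0.114
  outer loop
   vertex 0.7 1.3 2.7
   vertex 1.8 0.8 0.3
   vertex 2.3 0.4 0.4
  endloop
 endfacet
 facet normal 0.472 0.550 -0.689
  outer loop
   vertex 2.1 3.8 2.9
   vertex 1.8 0.8 0.3
   vertex 0.2 3.8 1.6
  endloop
 endfacet
 facet normal 0.546 0.517 -0.660
  outer loop
   vertex 2.1 3.8 2.9
   vertex 2.3 0.4 0.4
   vertex 1.8 0.8 0.3
  endloop
 endfacet
 facet normal -0.223 0.919 0.325
  outer loop
   vertex 2.1 3.8 2.9
   vertex 0.2 3.8 1.6
   vertex 0.5 3.2 3.5
  endloop
 endfacet
 facet normal 0.660 -0.419 0.623
  outer loop
   vertex 2.1 3.8 2.9
   vertex 0.7 1.3 2.7
   vertex 2.3 0.4 0.4
  endloop
 endfacet
 facet normal 0.434 -0.311 0.846
  outer loop
   vertex 2.1 3.8 2.9
   vertex 0.5 3.2 3.5
   vertex 0.7 1.3 2.7
  endloop
 endfacet
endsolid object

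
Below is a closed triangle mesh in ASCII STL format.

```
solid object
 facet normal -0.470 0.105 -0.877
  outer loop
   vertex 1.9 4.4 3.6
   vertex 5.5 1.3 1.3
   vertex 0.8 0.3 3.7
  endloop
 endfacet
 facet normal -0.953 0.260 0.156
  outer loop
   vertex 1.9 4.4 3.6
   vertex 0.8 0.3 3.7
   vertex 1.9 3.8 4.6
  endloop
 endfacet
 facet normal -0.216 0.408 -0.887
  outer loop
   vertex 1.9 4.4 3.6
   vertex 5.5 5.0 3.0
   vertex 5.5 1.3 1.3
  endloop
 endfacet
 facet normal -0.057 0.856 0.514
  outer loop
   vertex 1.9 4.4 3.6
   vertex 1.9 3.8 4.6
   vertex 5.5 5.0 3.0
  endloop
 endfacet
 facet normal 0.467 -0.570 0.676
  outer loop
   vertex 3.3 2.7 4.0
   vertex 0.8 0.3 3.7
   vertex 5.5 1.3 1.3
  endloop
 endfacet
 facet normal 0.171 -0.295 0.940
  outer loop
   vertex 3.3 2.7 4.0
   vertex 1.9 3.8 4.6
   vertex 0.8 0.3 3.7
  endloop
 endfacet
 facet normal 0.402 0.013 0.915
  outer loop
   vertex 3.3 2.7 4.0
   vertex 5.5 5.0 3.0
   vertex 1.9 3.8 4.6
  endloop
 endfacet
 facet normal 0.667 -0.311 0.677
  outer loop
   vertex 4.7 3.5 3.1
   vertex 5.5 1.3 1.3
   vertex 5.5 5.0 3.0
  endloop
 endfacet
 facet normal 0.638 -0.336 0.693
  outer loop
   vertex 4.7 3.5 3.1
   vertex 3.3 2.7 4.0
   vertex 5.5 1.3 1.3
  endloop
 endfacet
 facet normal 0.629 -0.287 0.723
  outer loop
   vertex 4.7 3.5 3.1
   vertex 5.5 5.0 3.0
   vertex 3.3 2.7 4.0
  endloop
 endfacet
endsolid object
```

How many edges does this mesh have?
15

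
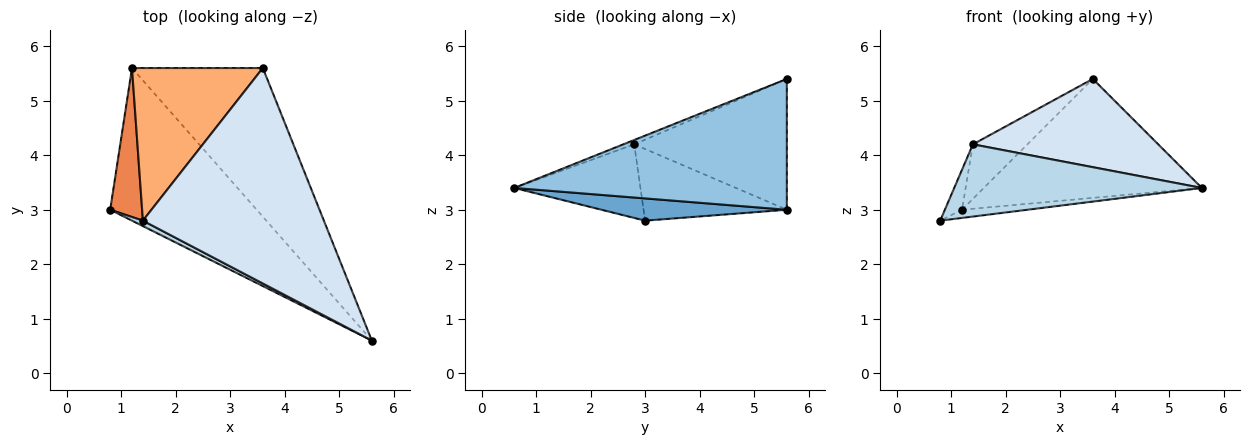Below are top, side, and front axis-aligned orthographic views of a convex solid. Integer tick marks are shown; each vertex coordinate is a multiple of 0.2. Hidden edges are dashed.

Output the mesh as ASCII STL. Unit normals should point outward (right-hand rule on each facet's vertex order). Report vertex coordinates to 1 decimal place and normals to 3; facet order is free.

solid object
 facet normal 0.150 0.053 -0.987
  outer loop
   vertex 1.2 5.6 3.0
   vertex 5.6 0.6 3.4
   vertex 0.8 3.0 2.8
  endloop
 endfacet
 facet normal 0.615 0.492 -0.615
  outer loop
   vertex 1.2 5.6 3.0
   vertex 3.6 5.6 5.4
   vertex 5.6 0.6 3.4
  endloop
 endfacet
 facet normal -0.453 -0.889 0.067
  outer loop
   vertex 1.4 2.8 4.2
   vertex 0.8 3.0 2.8
   vertex 5.6 0.6 3.4
  endloop
 endfacet
 facet normal -0.022 -0.379 0.925
  outer loop
   vertex 1.4 2.8 4.2
   vertex 5.6 0.6 3.4
   vertex 3.6 5.6 5.4
  endloop
 endfacet
 facet normal -0.908 0.109 0.405
  outer loop
   vertex 1.4 2.8 4.2
   vertex 1.2 5.6 3.0
   vertex 0.8 3.0 2.8
  endloop
 endfacet
 facet normal -0.686 0.245 0.686
  outer loop
   vertex 1.4 2.8 4.2
   vertex 3.6 5.6 5.4
   vertex 1.2 5.6 3.0
  endloop
 endfacet
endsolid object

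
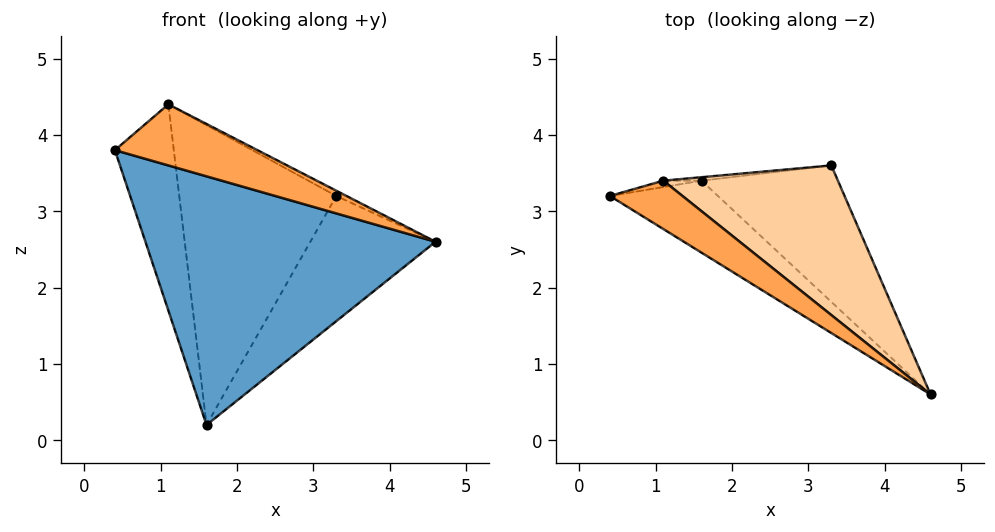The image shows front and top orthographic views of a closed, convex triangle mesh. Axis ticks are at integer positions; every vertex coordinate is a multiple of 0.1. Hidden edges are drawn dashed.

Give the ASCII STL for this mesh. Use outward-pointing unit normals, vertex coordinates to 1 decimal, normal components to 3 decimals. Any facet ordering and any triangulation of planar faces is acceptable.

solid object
 facet normal -0.559 -0.797 -0.231
  outer loop
   vertex 1.6 3.4 0.2
   vertex 4.6 0.6 2.6
   vertex 0.4 3.2 3.8
  endloop
 endfacet
 facet normal 0.774 0.429 -0.467
  outer loop
   vertex 1.6 3.4 0.2
   vertex 3.3 3.6 3.2
   vertex 4.6 0.6 2.6
  endloop
 endfacet
 facet normal -0.294 -0.749 0.593
  outer loop
   vertex 1.1 3.4 4.4
   vertex 0.4 3.2 3.8
   vertex 4.6 0.6 2.6
  endloop
 endfacet
 facet normal 0.476 0.031 0.879
  outer loop
   vertex 1.1 3.4 4.4
   vertex 4.6 0.6 2.6
   vertex 3.3 3.6 3.2
  endloop
 endfacet
 facet normal -0.251 0.968 -0.030
  outer loop
   vertex 1.1 3.4 4.4
   vertex 1.6 3.4 0.2
   vertex 0.4 3.2 3.8
  endloop
 endfacet
 facet normal -0.097 0.995 -0.012
  outer loop
   vertex 1.1 3.4 4.4
   vertex 3.3 3.6 3.2
   vertex 1.6 3.4 0.2
  endloop
 endfacet
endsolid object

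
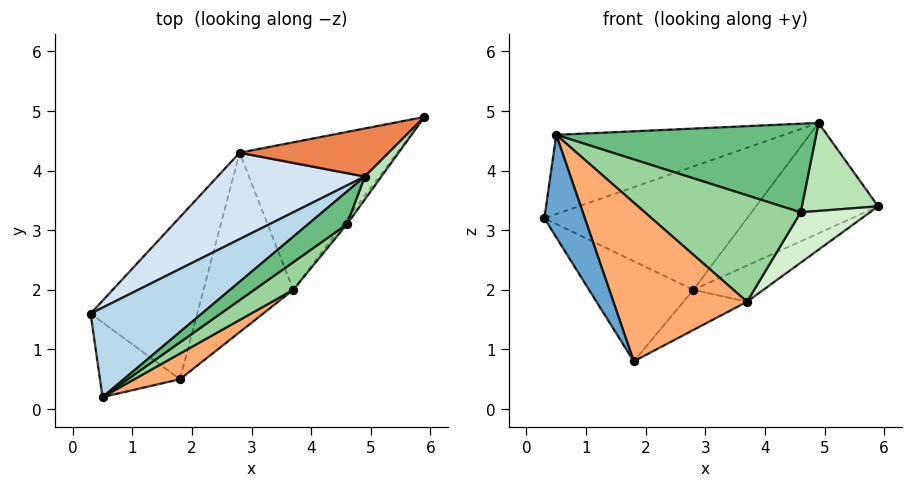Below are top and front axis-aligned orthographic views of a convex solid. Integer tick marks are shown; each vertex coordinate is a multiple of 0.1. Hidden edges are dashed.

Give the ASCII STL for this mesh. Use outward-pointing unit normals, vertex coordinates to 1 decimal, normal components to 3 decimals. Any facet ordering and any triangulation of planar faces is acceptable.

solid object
 facet normal -0.838 -0.441 -0.321
  outer loop
   vertex 0.5 0.2 4.6
   vertex 0.3 1.6 3.2
   vertex 1.8 0.5 0.8
  endloop
 endfacet
 facet normal -0.698 0.376 -0.609
  outer loop
   vertex 2.8 4.3 2.0
   vertex 1.8 0.5 0.8
   vertex 0.3 1.6 3.2
  endloop
 endfacet
 facet normal -0.509 0.571 0.644
  outer loop
   vertex 4.9 3.9 4.8
   vertex 0.3 1.6 3.2
   vertex 0.5 0.2 4.6
  endloop
 endfacet
 facet normal -0.520 0.699 0.490
  outer loop
   vertex 4.9 3.9 4.8
   vertex 2.8 4.3 2.0
   vertex 0.3 1.6 3.2
  endloop
 endfacet
 facet normal -0.337 0.863 0.376
  outer loop
   vertex 4.9 3.9 4.8
   vertex 5.9 4.9 3.4
   vertex 2.8 4.3 2.0
  endloop
 endfacet
 facet normal 0.571 -0.811 0.131
  outer loop
   vertex 3.7 2.0 1.8
   vertex 0.5 0.2 4.6
   vertex 1.8 0.5 0.8
  endloop
 endfacet
 facet normal 0.365 0.222 -0.904
  outer loop
   vertex 3.7 2.0 1.8
   vertex 2.8 4.3 2.0
   vertex 5.9 4.9 3.4
  endloop
 endfacet
 facet normal 0.323 0.207 -0.924
  outer loop
   vertex 3.7 2.0 1.8
   vertex 1.8 0.5 0.8
   vertex 2.8 4.3 2.0
  endloop
 endfacet
 facet normal 0.612 -0.742 0.274
  outer loop
   vertex 4.6 3.1 3.3
   vertex 4.9 3.9 4.8
   vertex 0.5 0.2 4.6
  endloop
 endfacet
 facet normal 0.607 -0.769 0.200
  outer loop
   vertex 4.6 3.1 3.3
   vertex 0.5 0.2 4.6
   vertex 3.7 2.0 1.8
  endloop
 endfacet
 facet normal 0.797 -0.584 0.152
  outer loop
   vertex 4.6 3.1 3.3
   vertex 5.9 4.9 3.4
   vertex 4.9 3.9 4.8
  endloop
 endfacet
 facet normal 0.811 -0.582 -0.059
  outer loop
   vertex 4.6 3.1 3.3
   vertex 3.7 2.0 1.8
   vertex 5.9 4.9 3.4
  endloop
 endfacet
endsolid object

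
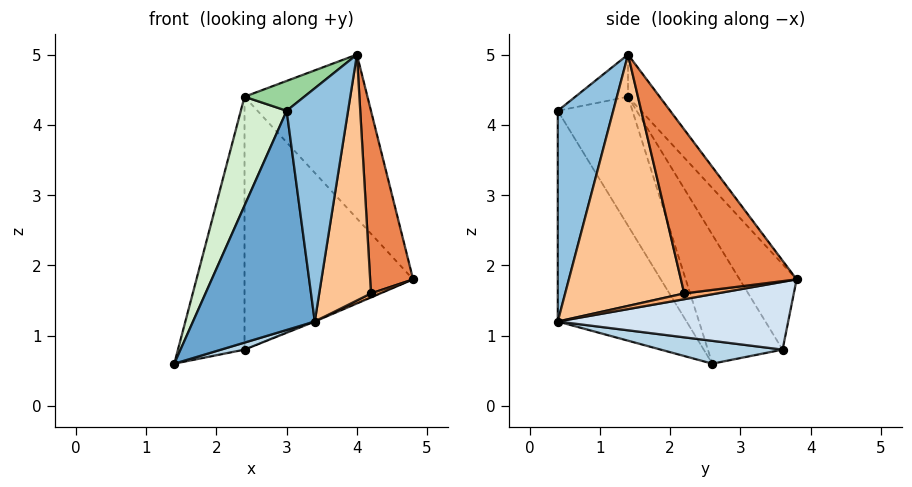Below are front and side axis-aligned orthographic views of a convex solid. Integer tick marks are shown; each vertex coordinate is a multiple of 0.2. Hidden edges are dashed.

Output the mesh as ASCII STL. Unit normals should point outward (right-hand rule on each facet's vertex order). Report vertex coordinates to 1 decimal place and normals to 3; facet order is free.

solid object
 facet normal -0.723 -0.684 -0.096
  outer loop
   vertex 3.4 0.4 1.2
   vertex 3.0 0.4 4.2
   vertex 1.4 2.6 0.6
  endloop
 endfacet
 facet normal 0.668 -0.739 0.089
  outer loop
   vertex 3.4 0.4 1.2
   vertex 4.0 1.4 5.0
   vertex 3.0 0.4 4.2
  endloop
 endfacet
 facet normal 0.240 -0.046 -0.970
  outer loop
   vertex 2.4 3.6 0.8
   vertex 3.4 0.4 1.2
   vertex 1.4 2.6 0.6
  endloop
 endfacet
 facet normal 0.384 0.005 -0.923
  outer loop
   vertex 2.4 3.6 0.8
   vertex 4.8 3.8 1.8
   vertex 3.4 0.4 1.2
  endloop
 endfacet
 facet normal 0.937 -0.348 -0.027
  outer loop
   vertex 4.2 2.2 1.6
   vertex 4.8 3.8 1.8
   vertex 4.0 1.4 5.0
  endloop
 endfacet
 facet normal 0.793 -0.226 -0.566
  outer loop
   vertex 4.2 2.2 1.6
   vertex 3.4 0.4 1.2
   vertex 4.8 3.8 1.8
  endloop
 endfacet
 facet normal 0.916 -0.398 -0.040
  outer loop
   vertex 4.2 2.2 1.6
   vertex 4.0 1.4 5.0
   vertex 3.4 0.4 1.2
  endloop
 endfacet
 facet normal -0.207 0.807 0.553
  outer loop
   vertex 2.4 1.4 4.4
   vertex 4.0 1.4 5.0
   vertex 4.8 3.8 1.8
  endloop
 endfacet
 facet normal -0.277 0.820 0.501
  outer loop
   vertex 2.4 1.4 4.4
   vertex 4.8 3.8 1.8
   vertex 2.4 3.6 0.8
  endloop
 endfacet
 facet normal -0.326 -0.370 0.870
  outer loop
   vertex 2.4 1.4 4.4
   vertex 3.0 0.4 4.2
   vertex 4.0 1.4 5.0
  endloop
 endfacet
 facet normal -0.692 0.616 0.377
  outer loop
   vertex 2.4 1.4 4.4
   vertex 2.4 3.6 0.8
   vertex 1.4 2.6 0.6
  endloop
 endfacet
 facet normal -0.851 -0.522 0.059
  outer loop
   vertex 2.4 1.4 4.4
   vertex 1.4 2.6 0.6
   vertex 3.0 0.4 4.2
  endloop
 endfacet
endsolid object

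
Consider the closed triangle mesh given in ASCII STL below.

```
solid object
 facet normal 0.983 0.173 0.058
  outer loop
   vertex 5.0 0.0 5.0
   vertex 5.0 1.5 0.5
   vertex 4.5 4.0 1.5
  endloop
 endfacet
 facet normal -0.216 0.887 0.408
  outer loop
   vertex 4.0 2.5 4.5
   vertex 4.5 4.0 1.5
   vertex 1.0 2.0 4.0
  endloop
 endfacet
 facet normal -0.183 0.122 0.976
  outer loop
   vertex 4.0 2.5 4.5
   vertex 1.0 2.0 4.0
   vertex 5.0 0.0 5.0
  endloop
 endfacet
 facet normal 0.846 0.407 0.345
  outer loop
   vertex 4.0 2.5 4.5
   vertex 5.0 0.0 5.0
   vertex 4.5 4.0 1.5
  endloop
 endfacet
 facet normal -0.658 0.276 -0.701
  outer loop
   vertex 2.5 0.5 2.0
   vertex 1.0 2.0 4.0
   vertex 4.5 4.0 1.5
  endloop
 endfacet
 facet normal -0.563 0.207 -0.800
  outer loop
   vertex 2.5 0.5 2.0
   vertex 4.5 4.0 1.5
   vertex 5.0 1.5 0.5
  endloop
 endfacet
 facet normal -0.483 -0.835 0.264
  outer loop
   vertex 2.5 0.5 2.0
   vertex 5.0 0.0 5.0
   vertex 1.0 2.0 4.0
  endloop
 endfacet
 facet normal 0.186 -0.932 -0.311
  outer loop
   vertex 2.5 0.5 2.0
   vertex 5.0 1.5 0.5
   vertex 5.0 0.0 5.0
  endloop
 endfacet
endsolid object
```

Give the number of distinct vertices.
6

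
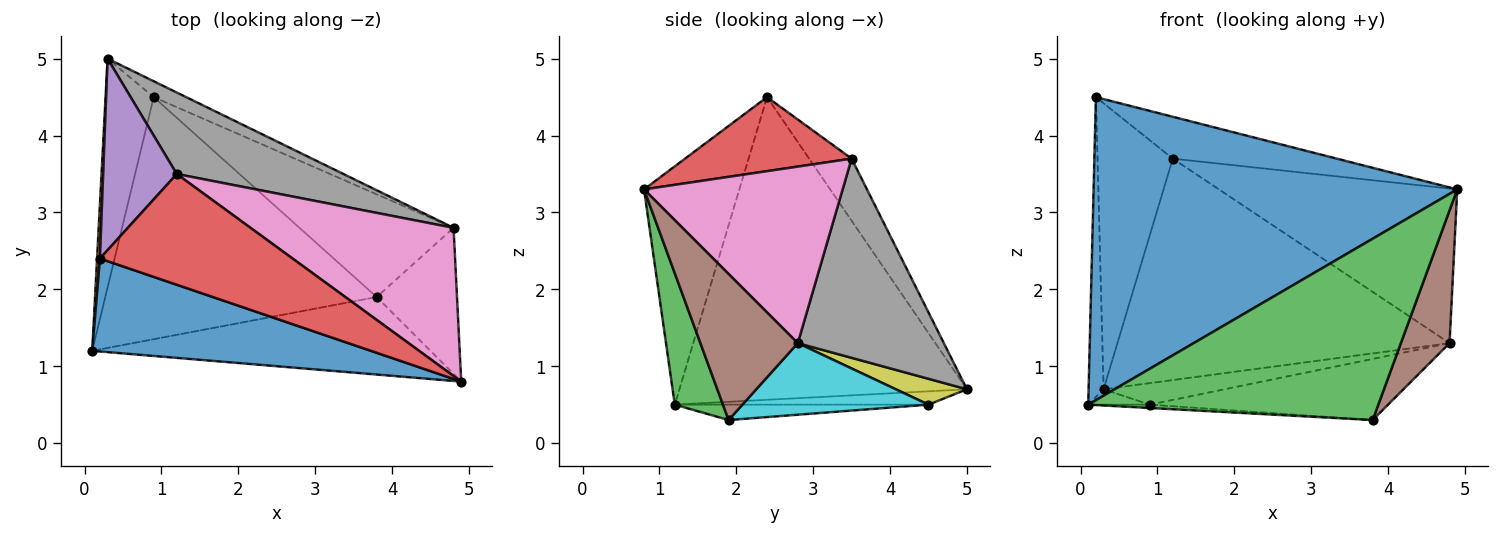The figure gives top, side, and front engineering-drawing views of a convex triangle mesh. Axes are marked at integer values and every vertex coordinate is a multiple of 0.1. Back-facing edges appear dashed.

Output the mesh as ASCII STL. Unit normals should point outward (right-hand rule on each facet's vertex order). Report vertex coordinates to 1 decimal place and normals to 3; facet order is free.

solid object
 facet normal -0.243 -0.927 0.284
  outer loop
   vertex 0.2 2.4 4.5
   vertex 0.1 1.2 0.5
   vertex 4.9 0.8 3.3
  endloop
 endfacet
 facet normal -0.999 0.052 0.009
  outer loop
   vertex 0.2 2.4 4.5
   vertex 0.3 5.0 0.7
   vertex 0.1 1.2 0.5
  endloop
 endfacet
 facet normal 0.151 -0.909 -0.389
  outer loop
   vertex 3.8 1.9 0.3
   vertex 4.9 0.8 3.3
   vertex 0.1 1.2 0.5
  endloop
 endfacet
 facet normal 0.338 0.333 0.880
  outer loop
   vertex 1.2 3.5 3.7
   vertex 0.2 2.4 4.5
   vertex 4.9 0.8 3.3
  endloop
 endfacet
 facet normal -0.425 0.752 0.504
  outer loop
   vertex 1.2 3.5 3.7
   vertex 0.3 5.0 0.7
   vertex 0.2 2.4 4.5
  endloop
 endfacet
 facet normal 0.803 -0.401 -0.441
  outer loop
   vertex 4.8 2.8 1.3
   vertex 4.9 0.8 3.3
   vertex 3.8 1.9 0.3
  endloop
 endfacet
 facet normal 0.516 0.619 0.593
  outer loop
   vertex 4.8 2.8 1.3
   vertex 1.2 3.5 3.7
   vertex 4.9 0.8 3.3
  endloop
 endfacet
 facet normal 0.382 0.867 0.319
  outer loop
   vertex 4.8 2.8 1.3
   vertex 0.3 5.0 0.7
   vertex 1.2 3.5 3.7
  endloop
 endfacet
 facet normal 0.427 0.727 -0.537
  outer loop
   vertex 0.9 4.5 0.5
   vertex 0.3 5.0 0.7
   vertex 4.8 2.8 1.3
  endloop
 endfacet
 facet normal 0.371 0.475 -0.798
  outer loop
   vertex 0.9 4.5 0.5
   vertex 4.8 2.8 1.3
   vertex 3.8 1.9 0.3
  endloop
 endfacet
 facet normal -0.267 0.065 -0.962
  outer loop
   vertex 0.9 4.5 0.5
   vertex 0.1 1.2 0.5
   vertex 0.3 5.0 0.7
  endloop
 endfacet
 facet normal -0.057 0.014 -0.998
  outer loop
   vertex 0.9 4.5 0.5
   vertex 3.8 1.9 0.3
   vertex 0.1 1.2 0.5
  endloop
 endfacet
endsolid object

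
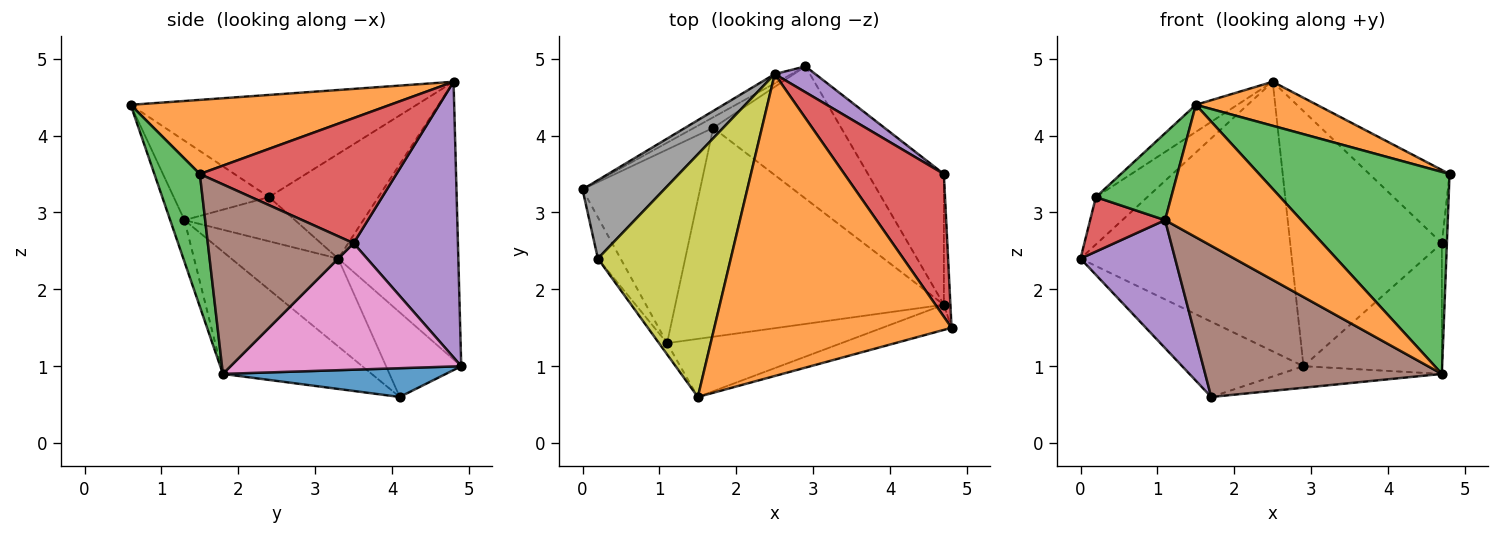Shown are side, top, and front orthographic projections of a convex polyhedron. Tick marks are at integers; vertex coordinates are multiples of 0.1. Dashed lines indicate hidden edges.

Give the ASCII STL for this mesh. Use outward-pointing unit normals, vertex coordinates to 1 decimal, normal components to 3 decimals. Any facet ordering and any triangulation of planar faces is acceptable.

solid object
 facet normal -0.494 0.869 -0.030
  outer loop
   vertex 2.5 4.8 4.7
   vertex 2.9 4.9 1.0
   vertex 0.0 3.3 2.4
  endloop
 endfacet
 facet normal 0.295 -0.138 0.945
  outer loop
   vertex 1.5 0.6 4.4
   vertex 4.8 1.5 3.5
   vertex 2.5 4.8 4.7
  endloop
 endfacet
 facet normal 0.231 -0.966 -0.120
  outer loop
   vertex 4.7 1.8 0.9
   vertex 4.8 1.5 3.5
   vertex 1.5 0.6 4.4
  endloop
 endfacet
 facet normal 0.746 0.304 0.593
  outer loop
   vertex 4.7 3.5 2.6
   vertex 2.5 4.8 4.7
   vertex 4.8 1.5 3.5
  endloop
 endfacet
 facet normal 0.565 0.821 0.083
  outer loop
   vertex 4.7 3.5 2.6
   vertex 2.9 4.9 1.0
   vertex 2.5 4.8 4.7
  endloop
 endfacet
 facet normal 0.999 0.034 -0.034
  outer loop
   vertex 4.7 3.5 2.6
   vertex 4.8 1.5 3.5
   vertex 4.7 1.8 0.9
  endloop
 endfacet
 facet normal 0.762 0.457 -0.457
  outer loop
   vertex 4.7 3.5 2.6
   vertex 4.7 1.8 0.9
   vertex 2.9 4.9 1.0
  endloop
 endfacet
 facet normal -0.739 0.348 0.576
  outer loop
   vertex 0.2 2.4 3.2
   vertex 2.5 4.8 4.7
   vertex 0.0 3.3 2.4
  endloop
 endfacet
 facet normal -0.607 0.088 0.790
  outer loop
   vertex 0.2 2.4 3.2
   vertex 1.5 0.6 4.4
   vertex 2.5 4.8 4.7
  endloop
 endfacet
 facet normal -0.523 0.844 -0.119
  outer loop
   vertex 1.7 4.1 0.6
   vertex 0.0 3.3 2.4
   vertex 2.9 4.9 1.0
  endloop
 endfacet
 facet normal 0.217 0.157 -0.964
  outer loop
   vertex 1.7 4.1 0.6
   vertex 2.9 4.9 1.0
   vertex 4.7 1.8 0.9
  endloop
 endfacet
 facet normal -0.096 -0.912 -0.400
  outer loop
   vertex 1.1 1.3 2.9
   vertex 4.7 1.8 0.9
   vertex 1.5 0.6 4.4
  endloop
 endfacet
 facet normal -0.782 -0.618 -0.080
  outer loop
   vertex 1.1 1.3 2.9
   vertex 1.5 0.6 4.4
   vertex 0.2 2.4 3.2
  endloop
 endfacet
 facet normal -0.762 -0.517 -0.391
  outer loop
   vertex 1.1 1.3 2.9
   vertex 0.2 2.4 3.2
   vertex 0.0 3.3 2.4
  endloop
 endfacet
 facet normal -0.529 -0.468 -0.708
  outer loop
   vertex 1.1 1.3 2.9
   vertex 0.0 3.3 2.4
   vertex 1.7 4.1 0.6
  endloop
 endfacet
 facet normal -0.346 -0.550 -0.760
  outer loop
   vertex 1.1 1.3 2.9
   vertex 1.7 4.1 0.6
   vertex 4.7 1.8 0.9
  endloop
 endfacet
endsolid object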